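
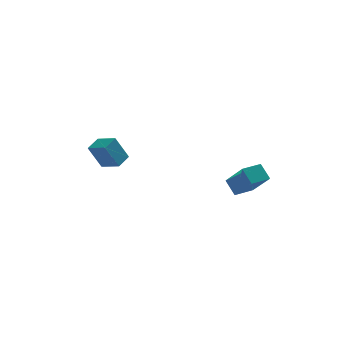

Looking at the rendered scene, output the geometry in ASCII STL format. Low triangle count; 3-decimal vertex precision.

solid 
facet normal -0.588 -0.734 -0.339
outer loop
vertex -2.426 1.126 2.587
vertex -3.217 1.917 2.245
vertex -1.755 1.213 1.237
endloop
endfacet
facet normal 0.676 -0.676 0.293
outer loop
vertex -1.203 1.903 1.555
vertex -2.426 1.126 2.587
vertex -1.755 1.213 1.237
endloop
endfacet
facet normal -0.587 -0.735 -0.339
outer loop
vertex -1.755 1.213 1.237
vertex -3.217 1.917 2.245
vertex -2.547 2.004 0.894
endloop
endfacet
facet normal 0.444 0.057 -0.894
outer loop
vertex -2.547 2.004 0.894
vertex -1.203 1.903 1.555
vertex -1.755 1.213 1.237
endloop
endfacet
facet normal -0.444 -0.057 0.894
outer loop
vertex -2.426 1.126 2.587
vertex -2.665 2.607 2.563
vertex -3.217 1.917 2.245
endloop
endfacet
facet normal 0.676 -0.677 0.292
outer loop
vertex -1.873 1.816 2.906
vertex -2.426 1.126 2.587
vertex -1.203 1.903 1.555
endloop
endfacet
facet normal -0.444 -0.057 0.894
outer loop
vertex -1.873 1.816 2.906
vertex -2.665 2.607 2.563
vertex -2.426 1.126 2.587
endloop
endfacet
facet normal -0.677 0.676 -0.292
outer loop
vertex -3.217 1.917 2.245
vertex -2.665 2.607 2.563
vertex -2.547 2.004 0.894
endloop
endfacet
facet normal 0.444 0.057 -0.894
outer loop
vertex -1.994 2.694 1.213
vertex -1.203 1.903 1.555
vertex -2.547 2.004 0.894
endloop
endfacet
facet normal -0.676 0.677 -0.292
outer loop
vertex -2.547 2.004 0.894
vertex -2.665 2.607 2.563
vertex -1.994 2.694 1.213
endloop
endfacet
facet normal 0.588 0.734 0.339
outer loop
vertex -1.994 2.694 1.213
vertex -1.873 1.816 2.906
vertex -1.203 1.903 1.555
endloop
endfacet
facet normal 0.587 0.735 0.339
outer loop
vertex -2.665 2.607 2.563
vertex -1.873 1.816 2.906
vertex -1.994 2.694 1.213
endloop
endfacet
facet normal -0.353 0.602 0.716
outer loop
vertex 3.525 -3.894 3.092
vertex 4.47 -3.373 3.12
vertex 2.924 -2.737 1.822
endloop
endfacet
facet normal -0.875 -0.483 -0.026
outer loop
vertex 3.27 -3.327 1.12
vertex 3.525 -3.894 3.092
vertex 2.924 -2.737 1.822
endloop
endfacet
facet normal -0.353 0.602 0.716
outer loop
vertex 2.924 -2.737 1.822
vertex 4.47 -3.373 3.12
vertex 3.869 -2.216 1.85
endloop
endfacet
facet normal -0.330 0.636 -0.697
outer loop
vertex 3.869 -2.216 1.85
vertex 3.27 -3.327 1.12
vertex 2.924 -2.737 1.822
endloop
endfacet
facet normal 0.330 -0.636 0.697
outer loop
vertex 3.525 -3.894 3.092
vertex 4.816 -3.963 2.418
vertex 4.47 -3.373 3.12
endloop
endfacet
facet normal -0.875 -0.483 -0.026
outer loop
vertex 3.871 -4.484 2.39
vertex 3.525 -3.894 3.092
vertex 3.27 -3.327 1.12
endloop
endfacet
facet normal 0.330 -0.636 0.697
outer loop
vertex 3.871 -4.484 2.39
vertex 4.816 -3.963 2.418
vertex 3.525 -3.894 3.092
endloop
endfacet
facet normal 0.875 0.483 0.026
outer loop
vertex 4.47 -3.373 3.12
vertex 4.816 -3.963 2.418
vertex 3.869 -2.216 1.85
endloop
endfacet
facet normal -0.330 0.636 -0.697
outer loop
vertex 4.215 -2.806 1.148
vertex 3.27 -3.327 1.12
vertex 3.869 -2.216 1.85
endloop
endfacet
facet normal 0.875 0.483 0.026
outer loop
vertex 3.869 -2.216 1.85
vertex 4.816 -3.963 2.418
vertex 4.215 -2.806 1.148
endloop
endfacet
facet normal 0.353 -0.602 -0.716
outer loop
vertex 4.215 -2.806 1.148
vertex 3.871 -4.484 2.39
vertex 3.27 -3.327 1.12
endloop
endfacet
facet normal 0.353 -0.602 -0.716
outer loop
vertex 4.816 -3.963 2.418
vertex 3.871 -4.484 2.39
vertex 4.215 -2.806 1.148
endloop
endfacet

endsolid


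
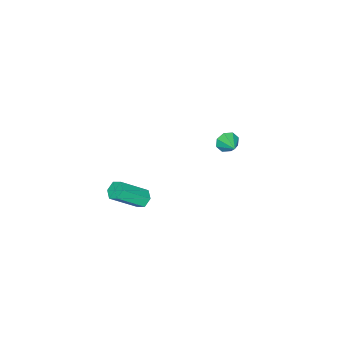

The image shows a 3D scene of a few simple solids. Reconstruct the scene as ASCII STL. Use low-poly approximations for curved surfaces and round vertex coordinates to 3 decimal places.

solid 
facet normal -0.585 0.456 -0.671
outer loop
vertex 3.716 -0.575 -1.242
vertex 3.34 -0.482 -0.851
vertex 3.736 -0.112 -0.945
endloop
endfacet
facet normal 0.810 0.291 -0.509
outer loop
vertex 3.716 -0.575 -1.242
vertex 3.736 -0.112 -0.945
vertex 4.816 -1.431 0.02
endloop
endfacet
facet normal 0.810 0.291 -0.509
outer loop
vertex 4.816 -1.431 0.02
vertex 3.736 -0.112 -0.945
vertex 4.836 -0.968 0.317
endloop
endfacet
facet normal 0.585 -0.456 0.671
outer loop
vertex 4.816 -1.431 0.02
vertex 4.836 -0.968 0.317
vertex 4.44 -1.338 0.411
endloop
endfacet
facet normal -0.584 0.455 -0.672
outer loop
vertex 3.736 -0.112 -0.945
vertex 3.34 -0.482 -0.851
vertex 3.36 -0.019 -0.555
endloop
endfacet
facet normal 0.437 0.874 0.212
outer loop
vertex 3.736 -0.112 -0.945
vertex 3.36 -0.019 -0.555
vertex 4.836 -0.968 0.317
endloop
endfacet
facet normal 0.437 0.874 0.212
outer loop
vertex 4.836 -0.968 0.317
vertex 3.36 -0.019 -0.555
vertex 4.46 -0.875 0.707
endloop
endfacet
facet normal 0.584 -0.455 0.672
outer loop
vertex 4.836 -0.968 0.317
vertex 4.46 -0.875 0.707
vertex 4.44 -1.338 0.411
endloop
endfacet
facet normal -0.586 0.454 -0.671
outer loop
vertex 3.36 -0.019 -0.555
vertex 3.34 -0.482 -0.851
vertex 2.964 -0.389 -0.46
endloop
endfacet
facet normal -0.373 0.584 0.721
outer loop
vertex 3.36 -0.019 -0.555
vertex 2.964 -0.389 -0.46
vertex 4.46 -0.875 0.707
endloop
endfacet
facet normal -0.373 0.584 0.721
outer loop
vertex 4.46 -0.875 0.707
vertex 2.964 -0.389 -0.46
vertex 4.064 -1.245 0.802
endloop
endfacet
facet normal 0.586 -0.454 0.671
outer loop
vertex 4.46 -0.875 0.707
vertex 4.064 -1.245 0.802
vertex 4.44 -1.338 0.411
endloop
endfacet
facet normal -0.585 0.456 -0.671
outer loop
vertex 2.964 -0.389 -0.46
vertex 3.34 -0.482 -0.851
vertex 2.944 -0.852 -0.757
endloop
endfacet
facet normal -0.810 -0.291 0.509
outer loop
vertex 2.964 -0.389 -0.46
vertex 2.944 -0.852 -0.757
vertex 4.064 -1.245 0.802
endloop
endfacet
facet normal -0.810 -0.291 0.509
outer loop
vertex 4.064 -1.245 0.802
vertex 2.944 -0.852 -0.757
vertex 4.044 -1.708 0.505
endloop
endfacet
facet normal 0.585 -0.456 0.671
outer loop
vertex 4.064 -1.245 0.802
vertex 4.044 -1.708 0.505
vertex 4.44 -1.338 0.411
endloop
endfacet
facet normal -0.584 0.455 -0.672
outer loop
vertex 2.944 -0.852 -0.757
vertex 3.34 -0.482 -0.851
vertex 3.32 -0.945 -1.147
endloop
endfacet
facet normal -0.437 -0.874 -0.212
outer loop
vertex 2.944 -0.852 -0.757
vertex 3.32 -0.945 -1.147
vertex 4.044 -1.708 0.505
endloop
endfacet
facet normal -0.437 -0.874 -0.212
outer loop
vertex 4.044 -1.708 0.505
vertex 3.32 -0.945 -1.147
vertex 4.42 -1.801 0.115
endloop
endfacet
facet normal 0.584 -0.455 0.672
outer loop
vertex 4.044 -1.708 0.505
vertex 4.42 -1.801 0.115
vertex 4.44 -1.338 0.411
endloop
endfacet
facet normal -0.586 0.454 -0.671
outer loop
vertex 3.32 -0.945 -1.147
vertex 3.34 -0.482 -0.851
vertex 3.716 -0.575 -1.242
endloop
endfacet
facet normal 0.373 -0.584 -0.721
outer loop
vertex 3.32 -0.945 -1.147
vertex 3.716 -0.575 -1.242
vertex 4.42 -1.801 0.115
endloop
endfacet
facet normal 0.373 -0.584 -0.721
outer loop
vertex 4.42 -1.801 0.115
vertex 3.716 -0.575 -1.242
vertex 4.816 -1.431 0.02
endloop
endfacet
facet normal 0.586 -0.454 0.671
outer loop
vertex 4.42 -1.801 0.115
vertex 4.816 -1.431 0.02
vertex 4.44 -1.338 0.411
endloop
endfacet
facet normal -0.557 -0.743 -0.372
outer loop
vertex -2.499 0.526 -1.78
vertex -2.908 0.588 -1.291
vertex -2.859 0.844 -1.876
endloop
endfacet
facet normal 0.613 0.512 -0.603
outer loop
vertex -2.499 0.526 -1.78
vertex -2.859 0.844 -1.876
vertex -2.332 1.352 -0.909
endloop
endfacet
facet normal -0.559 -0.741 -0.371
outer loop
vertex -2.859 0.844 -1.876
vertex -2.908 0.588 -1.291
vertex -3.247 1.013 -1.629
endloop
endfacet
facet normal 0.065 0.868 -0.492
outer loop
vertex -2.859 0.844 -1.876
vertex -3.247 1.013 -1.629
vertex -2.332 1.352 -0.909
endloop
endfacet
facet normal -0.559 -0.741 -0.372
outer loop
vertex -3.247 1.013 -1.629
vertex -2.908 0.588 -1.291
vertex -3.436 0.933 -1.185
endloop
endfacet
facet normal -0.358 0.934 0.016
outer loop
vertex -3.247 1.013 -1.629
vertex -3.436 0.933 -1.185
vertex -2.332 1.352 -0.909
endloop
endfacet
facet normal -0.559 -0.741 -0.372
outer loop
vertex -3.436 0.933 -1.185
vertex -2.908 0.588 -1.291
vertex -3.316 0.651 -0.803
endloop
endfacet
facet normal -0.409 0.668 0.622
outer loop
vertex -3.436 0.933 -1.185
vertex -3.316 0.651 -0.803
vertex -2.332 1.352 -0.909
endloop
endfacet
facet normal -0.559 -0.741 -0.372
outer loop
vertex -3.316 0.651 -0.803
vertex -2.908 0.588 -1.291
vertex -2.957 0.332 -0.707
endloop
endfacet
facet normal -0.058 0.228 0.972
outer loop
vertex -3.316 0.651 -0.803
vertex -2.957 0.332 -0.707
vertex -2.332 1.352 -0.909
endloop
endfacet
facet normal -0.559 -0.741 -0.372
outer loop
vertex -2.957 0.332 -0.707
vertex -2.908 0.588 -1.291
vertex -2.569 0.163 -0.954
endloop
endfacet
facet normal 0.491 -0.131 0.861
outer loop
vertex -2.957 0.332 -0.707
vertex -2.569 0.163 -0.954
vertex -2.332 1.352 -0.909
endloop
endfacet
facet normal -0.559 -0.741 -0.373
outer loop
vertex -2.569 0.163 -0.954
vertex -2.908 0.588 -1.291
vertex -2.379 0.243 -1.398
endloop
endfacet
facet normal 0.914 -0.196 0.356
outer loop
vertex -2.569 0.163 -0.954
vertex -2.379 0.243 -1.398
vertex -2.332 1.352 -0.909
endloop
endfacet
facet normal -0.559 -0.741 -0.373
outer loop
vertex -2.379 0.243 -1.398
vertex -2.908 0.588 -1.291
vertex -2.499 0.526 -1.78
endloop
endfacet
facet normal 0.965 0.070 -0.251
outer loop
vertex -2.379 0.243 -1.398
vertex -2.499 0.526 -1.78
vertex -2.332 1.352 -0.909
endloop
endfacet

endsolid


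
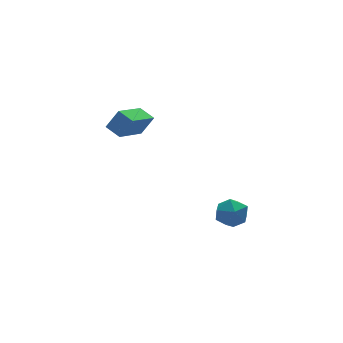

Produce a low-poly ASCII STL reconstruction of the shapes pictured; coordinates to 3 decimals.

solid 
facet normal 0.141 0.756 0.639
outer loop
vertex 0.492 0.8 -2.522
vertex 0.785 0.238 -1.922
vertex 1.342 0.608 -2.482
endloop
endfacet
facet normal 0.222 0.974 -0.036
outer loop
vertex 0.492 0.8 -2.522
vertex 1.342 0.608 -2.482
vertex 0.944 0.67 -3.257
endloop
endfacet
facet normal -0.385 0.838 -0.385
outer loop
vertex 0.492 0.8 -2.522
vertex 0.944 0.67 -3.257
vertex 0.141 0.339 -3.174
endloop
endfacet
facet normal -0.841 0.536 0.074
outer loop
vertex 0.492 0.8 -2.522
vertex 0.141 0.339 -3.174
vertex 0.043 0.072 -2.349
endloop
endfacet
facet normal -0.515 0.486 0.706
outer loop
vertex 0.492 0.8 -2.522
vertex 0.043 0.072 -2.349
vertex 0.785 0.238 -1.922
endloop
endfacet
facet normal 0.740 0.585 -0.333
outer loop
vertex 0.944 0.67 -3.257
vertex 1.342 0.608 -2.482
vertex 1.517 0.028 -3.111
endloop
endfacet
facet normal 0.609 0.231 0.759
outer loop
vertex 1.342 0.608 -2.482
vertex 0.785 0.238 -1.922
vertex 1.419 -0.239 -2.286
endloop
endfacet
facet normal -0.453 -0.207 0.867
outer loop
vertex 0.785 0.238 -1.922
vertex 0.043 0.072 -2.349
vertex 0.616 -0.57 -2.203
endloop
endfacet
facet normal -0.980 -0.125 -0.157
outer loop
vertex 0.043 0.072 -2.349
vertex 0.141 0.339 -3.174
vertex 0.218 -0.508 -2.978
endloop
endfacet
facet normal -0.243 0.364 -0.899
outer loop
vertex 0.141 0.339 -3.174
vertex 0.944 0.67 -3.257
vertex 0.775 -0.138 -3.538
endloop
endfacet
facet normal 0.841 -0.536 -0.074
outer loop
vertex 1.068 -0.7 -2.938
vertex 1.517 0.028 -3.111
vertex 1.419 -0.239 -2.286
endloop
endfacet
facet normal 0.385 -0.838 0.385
outer loop
vertex 1.068 -0.7 -2.938
vertex 1.419 -0.239 -2.286
vertex 0.616 -0.57 -2.203
endloop
endfacet
facet normal -0.222 -0.974 0.036
outer loop
vertex 1.068 -0.7 -2.938
vertex 0.616 -0.57 -2.203
vertex 0.218 -0.508 -2.978
endloop
endfacet
facet normal -0.141 -0.756 -0.639
outer loop
vertex 1.068 -0.7 -2.938
vertex 0.218 -0.508 -2.978
vertex 0.775 -0.138 -3.538
endloop
endfacet
facet normal 0.515 -0.486 -0.706
outer loop
vertex 1.068 -0.7 -2.938
vertex 0.775 -0.138 -3.538
vertex 1.517 0.028 -3.111
endloop
endfacet
facet normal 0.980 0.125 0.157
outer loop
vertex 1.419 -0.239 -2.286
vertex 1.517 0.028 -3.111
vertex 1.342 0.608 -2.482
endloop
endfacet
facet normal 0.243 -0.364 0.899
outer loop
vertex 0.616 -0.57 -2.203
vertex 1.419 -0.239 -2.286
vertex 0.785 0.238 -1.922
endloop
endfacet
facet normal -0.740 -0.585 0.333
outer loop
vertex 0.218 -0.508 -2.978
vertex 0.616 -0.57 -2.203
vertex 0.043 0.072 -2.349
endloop
endfacet
facet normal -0.609 -0.231 -0.759
outer loop
vertex 0.775 -0.138 -3.538
vertex 0.218 -0.508 -2.978
vertex 0.141 0.339 -3.174
endloop
endfacet
facet normal 0.453 0.207 -0.867
outer loop
vertex 1.517 0.028 -3.111
vertex 0.775 -0.138 -3.538
vertex 0.944 0.67 -3.257
endloop
endfacet
facet normal -0.764 -0.512 0.393
outer loop
vertex -3.304 1.536 3.522
vertex -3.638 2.268 3.826
vertex -3.866 1.665 2.597
endloop
endfacet
facet normal 0.388 -0.851 -0.354
outer loop
vertex -2.422 2.632 1.854
vertex -3.304 1.536 3.522
vertex -3.866 1.665 2.597
endloop
endfacet
facet normal -0.764 -0.512 0.393
outer loop
vertex -3.866 1.665 2.597
vertex -3.638 2.268 3.826
vertex -4.2 2.397 2.901
endloop
endfacet
facet normal -0.515 0.117 -0.849
outer loop
vertex -4.2 2.397 2.901
vertex -2.422 2.632 1.854
vertex -3.866 1.665 2.597
endloop
endfacet
facet normal 0.515 -0.117 0.849
outer loop
vertex -3.304 1.536 3.522
vertex -2.194 3.235 3.083
vertex -3.638 2.268 3.826
endloop
endfacet
facet normal 0.388 -0.851 -0.354
outer loop
vertex -1.86 2.503 2.779
vertex -3.304 1.536 3.522
vertex -2.422 2.632 1.854
endloop
endfacet
facet normal 0.515 -0.117 0.849
outer loop
vertex -1.86 2.503 2.779
vertex -2.194 3.235 3.083
vertex -3.304 1.536 3.522
endloop
endfacet
facet normal -0.388 0.851 0.354
outer loop
vertex -3.638 2.268 3.826
vertex -2.194 3.235 3.083
vertex -4.2 2.397 2.901
endloop
endfacet
facet normal -0.515 0.117 -0.849
outer loop
vertex -2.756 3.364 2.158
vertex -2.422 2.632 1.854
vertex -4.2 2.397 2.901
endloop
endfacet
facet normal -0.388 0.851 0.354
outer loop
vertex -4.2 2.397 2.901
vertex -2.194 3.235 3.083
vertex -2.756 3.364 2.158
endloop
endfacet
facet normal 0.764 0.512 -0.393
outer loop
vertex -2.756 3.364 2.158
vertex -1.86 2.503 2.779
vertex -2.422 2.632 1.854
endloop
endfacet
facet normal 0.764 0.512 -0.393
outer loop
vertex -2.194 3.235 3.083
vertex -1.86 2.503 2.779
vertex -2.756 3.364 2.158
endloop
endfacet

endsolid


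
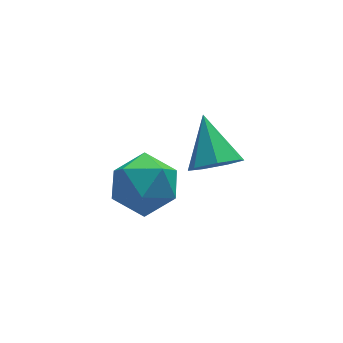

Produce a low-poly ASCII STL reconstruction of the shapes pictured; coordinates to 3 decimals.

solid 
facet normal -0.060 -0.788 -0.613
outer loop
vertex 2.71 3.226 -2.737
vertex 2.198 2.834 -2.183
vertex 1.988 3.349 -2.825
endloop
endfacet
facet normal 0.204 0.860 -0.469
outer loop
vertex 2.71 3.226 -2.737
vertex 1.988 3.349 -2.825
vertex 2.302 4.206 -1.117
endloop
endfacet
facet normal -0.060 -0.788 -0.613
outer loop
vertex 1.988 3.349 -2.825
vertex 2.198 2.834 -2.183
vertex 1.425 3.085 -2.43
endloop
endfacet
facet normal -0.564 0.775 -0.285
outer loop
vertex 1.988 3.349 -2.825
vertex 1.425 3.085 -2.43
vertex 2.302 4.206 -1.117
endloop
endfacet
facet normal -0.060 -0.788 -0.613
outer loop
vertex 1.425 3.085 -2.43
vertex 2.198 2.834 -2.183
vertex 1.443 2.632 -1.849
endloop
endfacet
facet normal -0.889 0.347 0.298
outer loop
vertex 1.425 3.085 -2.43
vertex 1.443 2.632 -1.849
vertex 2.302 4.206 -1.117
endloop
endfacet
facet normal -0.060 -0.788 -0.612
outer loop
vertex 1.443 2.632 -1.849
vertex 2.198 2.834 -2.183
vertex 2.03 2.331 -1.519
endloop
endfacet
facet normal -0.527 -0.104 0.843
outer loop
vertex 1.443 2.632 -1.849
vertex 2.03 2.331 -1.519
vertex 2.302 4.206 -1.117
endloop
endfacet
facet normal -0.060 -0.788 -0.612
outer loop
vertex 2.03 2.331 -1.519
vertex 2.198 2.834 -2.183
vertex 2.744 2.409 -1.689
endloop
endfacet
facet normal 0.249 -0.237 0.939
outer loop
vertex 2.03 2.331 -1.519
vertex 2.744 2.409 -1.689
vertex 2.302 4.206 -1.117
endloop
endfacet
facet normal -0.060 -0.788 -0.612
outer loop
vertex 2.744 2.409 -1.689
vertex 2.198 2.834 -2.183
vertex 3.046 2.807 -2.231
endloop
endfacet
facet normal 0.857 0.048 0.513
outer loop
vertex 2.744 2.409 -1.689
vertex 3.046 2.807 -2.231
vertex 2.302 4.206 -1.117
endloop
endfacet
facet normal -0.060 -0.788 -0.613
outer loop
vertex 3.046 2.807 -2.231
vertex 2.198 2.834 -2.183
vertex 2.71 3.226 -2.737
endloop
endfacet
facet normal 0.837 0.535 -0.113
outer loop
vertex 3.046 2.807 -2.231
vertex 2.71 3.226 -2.737
vertex 2.302 4.206 -1.117
endloop
endfacet
facet normal 0.008 0.994 0.111
outer loop
vertex -0.274 1.742 -0.476
vertex -1.228 1.701 -0.036
vertex -0.368 1.627 0.565
endloop
endfacet
facet normal 0.671 0.728 0.141
outer loop
vertex -0.274 1.742 -0.476
vertex -0.368 1.627 0.565
vertex 0.35 1.068 0.038
endloop
endfacet
facet normal 0.797 0.381 -0.469
outer loop
vertex -0.274 1.742 -0.476
vertex 0.35 1.068 0.038
vertex -0.066 0.798 -0.889
endloop
endfacet
facet normal 0.214 0.431 -0.877
outer loop
vertex -0.274 1.742 -0.476
vertex -0.066 0.798 -0.889
vertex -1.041 1.189 -0.935
endloop
endfacet
facet normal -0.274 0.810 -0.518
outer loop
vertex -0.274 1.742 -0.476
vertex -1.041 1.189 -0.935
vertex -1.228 1.701 -0.036
endloop
endfacet
facet normal 0.693 0.254 0.674
outer loop
vertex 0.35 1.068 0.038
vertex -0.368 1.627 0.565
vertex -0.219 0.611 0.795
endloop
endfacet
facet normal -0.378 0.683 0.625
outer loop
vertex -0.368 1.627 0.565
vertex -1.228 1.701 -0.036
vertex -1.194 1.002 0.749
endloop
endfacet
facet normal -0.834 0.386 -0.394
outer loop
vertex -1.228 1.701 -0.036
vertex -1.041 1.189 -0.935
vertex -1.61 0.732 -0.178
endloop
endfacet
facet normal -0.045 -0.227 -0.973
outer loop
vertex -1.041 1.189 -0.935
vertex -0.066 0.798 -0.889
vertex -0.892 0.173 -0.705
endloop
endfacet
facet normal 0.898 -0.308 -0.313
outer loop
vertex -0.066 0.798 -0.889
vertex 0.35 1.068 0.038
vertex -0.032 0.099 -0.104
endloop
endfacet
facet normal -0.214 -0.431 0.877
outer loop
vertex -0.986 0.058 0.336
vertex -0.219 0.611 0.795
vertex -1.194 1.002 0.749
endloop
endfacet
facet normal -0.797 -0.381 0.469
outer loop
vertex -0.986 0.058 0.336
vertex -1.194 1.002 0.749
vertex -1.61 0.732 -0.178
endloop
endfacet
facet normal -0.671 -0.728 -0.141
outer loop
vertex -0.986 0.058 0.336
vertex -1.61 0.732 -0.178
vertex -0.892 0.173 -0.705
endloop
endfacet
facet normal -0.008 -0.994 -0.111
outer loop
vertex -0.986 0.058 0.336
vertex -0.892 0.173 -0.705
vertex -0.032 0.099 -0.104
endloop
endfacet
facet normal 0.274 -0.810 0.518
outer loop
vertex -0.986 0.058 0.336
vertex -0.032 0.099 -0.104
vertex -0.219 0.611 0.795
endloop
endfacet
facet normal 0.045 0.227 0.973
outer loop
vertex -1.194 1.002 0.749
vertex -0.219 0.611 0.795
vertex -0.368 1.627 0.565
endloop
endfacet
facet normal -0.898 0.308 0.313
outer loop
vertex -1.61 0.732 -0.178
vertex -1.194 1.002 0.749
vertex -1.228 1.701 -0.036
endloop
endfacet
facet normal -0.693 -0.254 -0.674
outer loop
vertex -0.892 0.173 -0.705
vertex -1.61 0.732 -0.178
vertex -1.041 1.189 -0.935
endloop
endfacet
facet normal 0.378 -0.683 -0.625
outer loop
vertex -0.032 0.099 -0.104
vertex -0.892 0.173 -0.705
vertex -0.066 0.798 -0.889
endloop
endfacet
facet normal 0.834 -0.386 0.394
outer loop
vertex -0.219 0.611 0.795
vertex -0.032 0.099 -0.104
vertex 0.35 1.068 0.038
endloop
endfacet

endsolid


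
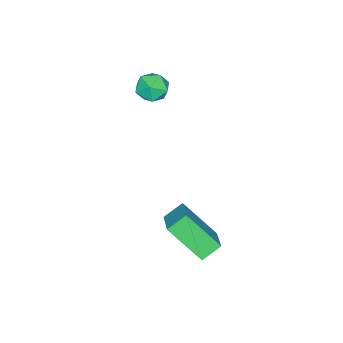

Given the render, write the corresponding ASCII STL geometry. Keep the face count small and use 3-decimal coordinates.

solid 
facet normal 0.210 -0.017 0.978
outer loop
vertex -3.287 -2.667 1.852
vertex -2.927 -3.327 1.763
vertex -2.547 -2.677 1.693
endloop
endfacet
facet normal 0.168 0.652 0.739
outer loop
vertex -3.287 -2.667 1.852
vertex -2.547 -2.677 1.693
vertex -3.0 -2.175 1.353
endloop
endfacet
facet normal -0.483 0.746 0.458
outer loop
vertex -3.287 -2.667 1.852
vertex -3.0 -2.175 1.353
vertex -3.661 -2.516 1.212
endloop
endfacet
facet normal -0.842 0.133 0.523
outer loop
vertex -3.287 -2.667 1.852
vertex -3.661 -2.516 1.212
vertex -3.616 -3.228 1.465
endloop
endfacet
facet normal -0.414 -0.340 0.844
outer loop
vertex -3.287 -2.667 1.852
vertex -3.616 -3.228 1.465
vertex -2.927 -3.327 1.763
endloop
endfacet
facet normal 0.647 0.731 0.216
outer loop
vertex -3.0 -2.175 1.353
vertex -2.547 -2.677 1.693
vertex -2.464 -2.532 0.955
endloop
endfacet
facet normal 0.716 -0.354 0.602
outer loop
vertex -2.547 -2.677 1.693
vertex -2.927 -3.327 1.763
vertex -2.419 -3.244 1.208
endloop
endfacet
facet normal -0.293 -0.874 0.388
outer loop
vertex -2.927 -3.327 1.763
vertex -3.616 -3.228 1.465
vertex -3.08 -3.585 1.067
endloop
endfacet
facet normal -0.985 -0.109 -0.132
outer loop
vertex -3.616 -3.228 1.465
vertex -3.661 -2.516 1.212
vertex -3.533 -3.083 0.727
endloop
endfacet
facet normal -0.405 0.883 -0.238
outer loop
vertex -3.661 -2.516 1.212
vertex -3.0 -2.175 1.353
vertex -3.153 -2.433 0.657
endloop
endfacet
facet normal 0.842 -0.133 -0.523
outer loop
vertex -2.793 -3.093 0.568
vertex -2.464 -2.532 0.955
vertex -2.419 -3.244 1.208
endloop
endfacet
facet normal 0.483 -0.746 -0.458
outer loop
vertex -2.793 -3.093 0.568
vertex -2.419 -3.244 1.208
vertex -3.08 -3.585 1.067
endloop
endfacet
facet normal -0.168 -0.652 -0.739
outer loop
vertex -2.793 -3.093 0.568
vertex -3.08 -3.585 1.067
vertex -3.533 -3.083 0.727
endloop
endfacet
facet normal -0.210 0.017 -0.978
outer loop
vertex -2.793 -3.093 0.568
vertex -3.533 -3.083 0.727
vertex -3.153 -2.433 0.657
endloop
endfacet
facet normal 0.414 0.340 -0.844
outer loop
vertex -2.793 -3.093 0.568
vertex -3.153 -2.433 0.657
vertex -2.464 -2.532 0.955
endloop
endfacet
facet normal 0.985 0.109 0.132
outer loop
vertex -2.419 -3.244 1.208
vertex -2.464 -2.532 0.955
vertex -2.547 -2.677 1.693
endloop
endfacet
facet normal 0.405 -0.883 0.238
outer loop
vertex -3.08 -3.585 1.067
vertex -2.419 -3.244 1.208
vertex -2.927 -3.327 1.763
endloop
endfacet
facet normal -0.647 -0.731 -0.216
outer loop
vertex -3.533 -3.083 0.727
vertex -3.08 -3.585 1.067
vertex -3.616 -3.228 1.465
endloop
endfacet
facet normal -0.716 0.354 -0.602
outer loop
vertex -3.153 -2.433 0.657
vertex -3.533 -3.083 0.727
vertex -3.661 -2.516 1.212
endloop
endfacet
facet normal 0.293 0.874 -0.388
outer loop
vertex -2.464 -2.532 0.955
vertex -3.153 -2.433 0.657
vertex -3.0 -2.175 1.353
endloop
endfacet
facet normal -0.723 -0.541 -0.429
outer loop
vertex 0.405 0.522 -1.315
vertex 0.2 1.856 -2.652
vertex 1.033 0.096 -1.836
endloop
endfacet
facet normal 0.108 -0.702 0.704
outer loop
vertex 2.06 0.864 -1.228
vertex 0.405 0.522 -1.315
vertex 1.033 0.096 -1.836
endloop
endfacet
facet normal -0.724 -0.541 -0.428
outer loop
vertex 1.033 0.096 -1.836
vertex 0.2 1.856 -2.652
vertex 0.827 1.43 -3.174
endloop
endfacet
facet normal 0.682 -0.463 -0.567
outer loop
vertex 0.827 1.43 -3.174
vertex 2.06 0.864 -1.228
vertex 1.033 0.096 -1.836
endloop
endfacet
facet normal -0.682 0.463 0.567
outer loop
vertex 0.405 0.522 -1.315
vertex 1.227 2.624 -2.044
vertex 0.2 1.856 -2.652
endloop
endfacet
facet normal 0.108 -0.703 0.703
outer loop
vertex 1.433 1.29 -0.706
vertex 0.405 0.522 -1.315
vertex 2.06 0.864 -1.228
endloop
endfacet
facet normal -0.682 0.463 0.567
outer loop
vertex 1.433 1.29 -0.706
vertex 1.227 2.624 -2.044
vertex 0.405 0.522 -1.315
endloop
endfacet
facet normal -0.109 0.702 -0.704
outer loop
vertex 0.2 1.856 -2.652
vertex 1.227 2.624 -2.044
vertex 0.827 1.43 -3.174
endloop
endfacet
facet normal 0.682 -0.463 -0.567
outer loop
vertex 1.855 2.198 -2.565
vertex 2.06 0.864 -1.228
vertex 0.827 1.43 -3.174
endloop
endfacet
facet normal -0.108 0.702 -0.704
outer loop
vertex 0.827 1.43 -3.174
vertex 1.227 2.624 -2.044
vertex 1.855 2.198 -2.565
endloop
endfacet
facet normal 0.724 0.541 0.428
outer loop
vertex 1.855 2.198 -2.565
vertex 1.433 1.29 -0.706
vertex 2.06 0.864 -1.228
endloop
endfacet
facet normal 0.723 0.542 0.429
outer loop
vertex 1.227 2.624 -2.044
vertex 1.433 1.29 -0.706
vertex 1.855 2.198 -2.565
endloop
endfacet

endsolid


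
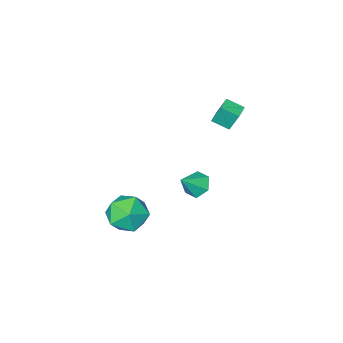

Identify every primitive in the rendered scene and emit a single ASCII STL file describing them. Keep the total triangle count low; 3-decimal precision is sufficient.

solid 
facet normal -0.568 0.722 -0.395
outer loop
vertex -4.059 -1.409 1.028
vertex -3.391 -0.902 0.993
vertex -3.798 -1.836 -0.128
endloop
endfacet
facet normal -0.796 -0.604 0.043
outer loop
vertex -3.229 -2.558 0.267
vertex -4.059 -1.409 1.028
vertex -3.798 -1.836 -0.128
endloop
endfacet
facet normal -0.568 0.722 -0.395
outer loop
vertex -3.798 -1.836 -0.128
vertex -3.391 -0.902 0.993
vertex -3.129 -1.329 -0.163
endloop
endfacet
facet normal 0.208 -0.338 -0.918
outer loop
vertex -3.129 -1.329 -0.163
vertex -3.229 -2.558 0.267
vertex -3.798 -1.836 -0.128
endloop
endfacet
facet normal -0.208 0.338 0.918
outer loop
vertex -4.059 -1.409 1.028
vertex -2.822 -1.624 1.388
vertex -3.391 -0.902 0.993
endloop
endfacet
facet normal -0.796 -0.603 0.042
outer loop
vertex -3.491 -2.131 1.423
vertex -4.059 -1.409 1.028
vertex -3.229 -2.558 0.267
endloop
endfacet
facet normal -0.208 0.338 0.918
outer loop
vertex -3.491 -2.131 1.423
vertex -2.822 -1.624 1.388
vertex -4.059 -1.409 1.028
endloop
endfacet
facet normal 0.796 0.604 -0.043
outer loop
vertex -3.391 -0.902 0.993
vertex -2.822 -1.624 1.388
vertex -3.129 -1.329 -0.163
endloop
endfacet
facet normal 0.208 -0.338 -0.918
outer loop
vertex -2.561 -2.051 0.232
vertex -3.229 -2.558 0.267
vertex -3.129 -1.329 -0.163
endloop
endfacet
facet normal 0.796 0.603 -0.043
outer loop
vertex -3.129 -1.329 -0.163
vertex -2.822 -1.624 1.388
vertex -2.561 -2.051 0.232
endloop
endfacet
facet normal 0.568 -0.722 0.395
outer loop
vertex -2.561 -2.051 0.232
vertex -3.491 -2.131 1.423
vertex -3.229 -2.558 0.267
endloop
endfacet
facet normal 0.568 -0.722 0.395
outer loop
vertex -2.822 -1.624 1.388
vertex -3.491 -2.131 1.423
vertex -2.561 -2.051 0.232
endloop
endfacet
facet normal 0.224 0.181 0.958
outer loop
vertex 3.218 -0.26 -2.818
vertex 2.378 -1.043 -2.474
vertex 3.501 -1.415 -2.666
endloop
endfacet
facet normal 0.797 0.267 0.542
outer loop
vertex 3.218 -0.26 -2.818
vertex 3.501 -1.415 -2.666
vertex 3.937 -0.81 -3.604
endloop
endfacet
facet normal 0.643 0.764 0.054
outer loop
vertex 3.218 -0.26 -2.818
vertex 3.937 -0.81 -3.604
vertex 3.083 -0.064 -3.992
endloop
endfacet
facet normal -0.026 0.986 0.167
outer loop
vertex 3.218 -0.26 -2.818
vertex 3.083 -0.064 -3.992
vertex 2.119 -0.208 -3.293
endloop
endfacet
facet normal -0.285 0.625 0.727
outer loop
vertex 3.218 -0.26 -2.818
vertex 2.119 -0.208 -3.293
vertex 2.378 -1.043 -2.474
endloop
endfacet
facet normal 0.916 -0.349 0.201
outer loop
vertex 3.937 -0.81 -3.604
vertex 3.501 -1.415 -2.666
vertex 3.541 -1.932 -3.747
endloop
endfacet
facet normal -0.012 -0.487 0.873
outer loop
vertex 3.501 -1.415 -2.666
vertex 2.378 -1.043 -2.474
vertex 2.577 -2.076 -3.048
endloop
endfacet
facet normal -0.835 0.231 0.500
outer loop
vertex 2.378 -1.043 -2.474
vertex 2.119 -0.208 -3.293
vertex 1.723 -1.33 -3.436
endloop
endfacet
facet normal -0.415 0.815 -0.405
outer loop
vertex 2.119 -0.208 -3.293
vertex 3.083 -0.064 -3.992
vertex 2.159 -0.725 -4.374
endloop
endfacet
facet normal 0.666 0.456 -0.590
outer loop
vertex 3.083 -0.064 -3.992
vertex 3.937 -0.81 -3.604
vertex 3.282 -1.097 -4.566
endloop
endfacet
facet normal 0.026 -0.986 -0.167
outer loop
vertex 2.442 -1.88 -4.222
vertex 3.541 -1.932 -3.747
vertex 2.577 -2.076 -3.048
endloop
endfacet
facet normal -0.643 -0.764 -0.054
outer loop
vertex 2.442 -1.88 -4.222
vertex 2.577 -2.076 -3.048
vertex 1.723 -1.33 -3.436
endloop
endfacet
facet normal -0.797 -0.267 -0.542
outer loop
vertex 2.442 -1.88 -4.222
vertex 1.723 -1.33 -3.436
vertex 2.159 -0.725 -4.374
endloop
endfacet
facet normal -0.224 -0.181 -0.958
outer loop
vertex 2.442 -1.88 -4.222
vertex 2.159 -0.725 -4.374
vertex 3.282 -1.097 -4.566
endloop
endfacet
facet normal 0.285 -0.625 -0.727
outer loop
vertex 2.442 -1.88 -4.222
vertex 3.282 -1.097 -4.566
vertex 3.541 -1.932 -3.747
endloop
endfacet
facet normal 0.415 -0.815 0.405
outer loop
vertex 2.577 -2.076 -3.048
vertex 3.541 -1.932 -3.747
vertex 3.501 -1.415 -2.666
endloop
endfacet
facet normal -0.666 -0.456 0.590
outer loop
vertex 1.723 -1.33 -3.436
vertex 2.577 -2.076 -3.048
vertex 2.378 -1.043 -2.474
endloop
endfacet
facet normal -0.916 0.349 -0.201
outer loop
vertex 2.159 -0.725 -4.374
vertex 1.723 -1.33 -3.436
vertex 2.119 -0.208 -3.293
endloop
endfacet
facet normal 0.012 0.487 -0.873
outer loop
vertex 3.282 -1.097 -4.566
vertex 2.159 -0.725 -4.374
vertex 3.083 -0.064 -3.992
endloop
endfacet
facet normal 0.835 -0.231 -0.500
outer loop
vertex 3.541 -1.932 -3.747
vertex 3.282 -1.097 -4.566
vertex 3.937 -0.81 -3.604
endloop
endfacet
facet normal -0.743 -0.055 -0.667
outer loop
vertex -0.509 -1.19 -3.654
vertex -1.019 -0.936 -3.106
vertex -0.643 -0.416 -3.568
endloop
endfacet
facet normal 0.914 0.198 -0.354
outer loop
vertex -0.509 -1.19 -3.654
vertex -0.643 -0.416 -3.568
vertex -0.021 -0.864 -2.214
endloop
endfacet
facet normal -0.744 -0.054 -0.666
outer loop
vertex -0.643 -0.416 -3.568
vertex -1.019 -0.936 -3.106
vertex -1.153 -0.163 -3.019
endloop
endfacet
facet normal 0.494 0.867 0.060
outer loop
vertex -0.643 -0.416 -3.568
vertex -1.153 -0.163 -3.019
vertex -0.021 -0.864 -2.214
endloop
endfacet
facet normal -0.744 -0.054 -0.666
outer loop
vertex -1.153 -0.163 -3.019
vertex -1.019 -0.936 -3.106
vertex -1.528 -0.683 -2.558
endloop
endfacet
facet normal -0.080 0.693 0.716
outer loop
vertex -1.153 -0.163 -3.019
vertex -1.528 -0.683 -2.558
vertex -0.021 -0.864 -2.214
endloop
endfacet
facet normal -0.744 -0.054 -0.666
outer loop
vertex -1.528 -0.683 -2.558
vertex -1.019 -0.936 -3.106
vertex -1.394 -1.456 -2.645
endloop
endfacet
facet normal -0.237 -0.149 0.960
outer loop
vertex -1.528 -0.683 -2.558
vertex -1.394 -1.456 -2.645
vertex -0.021 -0.864 -2.214
endloop
endfacet
facet normal -0.743 -0.055 -0.667
outer loop
vertex -1.394 -1.456 -2.645
vertex -1.019 -0.936 -3.106
vertex -0.884 -1.71 -3.193
endloop
endfacet
facet normal 0.181 -0.817 0.547
outer loop
vertex -1.394 -1.456 -2.645
vertex -0.884 -1.71 -3.193
vertex -0.021 -0.864 -2.214
endloop
endfacet
facet normal -0.743 -0.055 -0.667
outer loop
vertex -0.884 -1.71 -3.193
vertex -1.019 -0.936 -3.106
vertex -0.509 -1.19 -3.654
endloop
endfacet
facet normal 0.757 -0.644 -0.111
outer loop
vertex -0.884 -1.71 -3.193
vertex -0.509 -1.19 -3.654
vertex -0.021 -0.864 -2.214
endloop
endfacet

endsolid


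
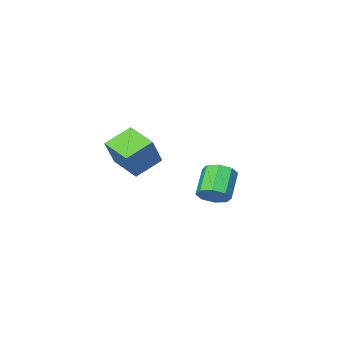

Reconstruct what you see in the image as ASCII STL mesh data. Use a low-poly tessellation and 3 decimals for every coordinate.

solid 
facet normal -0.859 0.098 0.502
outer loop
vertex 2.895 -1.721 5.245
vertex 2.752 -0.002 4.664
vertex 1.853 -2.367 3.589
endloop
endfacet
facet normal 0.078 -0.944 0.319
outer loop
vertex 3.348 -2.538 2.716
vertex 2.895 -1.721 5.245
vertex 1.853 -2.367 3.589
endloop
endfacet
facet normal -0.859 0.098 0.502
outer loop
vertex 1.853 -2.367 3.589
vertex 2.752 -0.002 4.664
vertex 1.71 -0.648 3.008
endloop
endfacet
facet normal -0.505 -0.314 -0.804
outer loop
vertex 1.71 -0.648 3.008
vertex 3.348 -2.538 2.716
vertex 1.853 -2.367 3.589
endloop
endfacet
facet normal 0.505 0.314 0.804
outer loop
vertex 2.895 -1.721 5.245
vertex 4.247 -0.173 3.791
vertex 2.752 -0.002 4.664
endloop
endfacet
facet normal 0.078 -0.944 0.319
outer loop
vertex 4.39 -1.892 4.372
vertex 2.895 -1.721 5.245
vertex 3.348 -2.538 2.716
endloop
endfacet
facet normal 0.505 0.314 0.804
outer loop
vertex 4.39 -1.892 4.372
vertex 4.247 -0.173 3.791
vertex 2.895 -1.721 5.245
endloop
endfacet
facet normal -0.078 0.944 -0.319
outer loop
vertex 2.752 -0.002 4.664
vertex 4.247 -0.173 3.791
vertex 1.71 -0.648 3.008
endloop
endfacet
facet normal -0.505 -0.314 -0.804
outer loop
vertex 3.205 -0.819 2.135
vertex 3.348 -2.538 2.716
vertex 1.71 -0.648 3.008
endloop
endfacet
facet normal -0.078 0.944 -0.319
outer loop
vertex 1.71 -0.648 3.008
vertex 4.247 -0.173 3.791
vertex 3.205 -0.819 2.135
endloop
endfacet
facet normal 0.859 -0.098 -0.502
outer loop
vertex 3.205 -0.819 2.135
vertex 4.39 -1.892 4.372
vertex 3.348 -2.538 2.716
endloop
endfacet
facet normal 0.859 -0.098 -0.502
outer loop
vertex 4.247 -0.173 3.791
vertex 4.39 -1.892 4.372
vertex 3.205 -0.819 2.135
endloop
endfacet
facet normal 0.570 0.453 -0.685
outer loop
vertex -1.636 -1.9 -0.241
vertex -2.419 -1.753 -0.795
vertex -1.972 -1.254 -0.093
endloop
endfacet
facet normal 0.686 0.196 0.701
outer loop
vertex -1.636 -1.9 -0.241
vertex -1.972 -1.254 -0.093
vertex -2.759 -2.793 1.109
endloop
endfacet
facet normal 0.686 0.197 0.701
outer loop
vertex -2.759 -2.793 1.109
vertex -1.972 -1.254 -0.093
vertex -3.095 -2.148 1.257
endloop
endfacet
facet normal -0.570 -0.454 0.685
outer loop
vertex -2.759 -2.793 1.109
vertex -3.095 -2.148 1.257
vertex -3.541 -2.647 0.555
endloop
endfacet
facet normal 0.571 0.453 -0.685
outer loop
vertex -1.972 -1.254 -0.093
vertex -2.419 -1.753 -0.795
vertex -2.569 -0.901 -0.357
endloop
endfacet
facet normal 0.164 0.754 0.636
outer loop
vertex -1.972 -1.254 -0.093
vertex -2.569 -0.901 -0.357
vertex -3.095 -2.148 1.257
endloop
endfacet
facet normal 0.164 0.754 0.636
outer loop
vertex -3.095 -2.148 1.257
vertex -2.569 -0.901 -0.357
vertex -3.692 -1.795 0.993
endloop
endfacet
facet normal -0.571 -0.453 0.685
outer loop
vertex -3.095 -2.148 1.257
vertex -3.692 -1.795 0.993
vertex -3.541 -2.647 0.555
endloop
endfacet
facet normal 0.570 0.453 -0.686
outer loop
vertex -2.569 -0.901 -0.357
vertex -2.419 -1.753 -0.795
vertex -3.079 -1.047 -0.877
endloop
endfacet
facet normal -0.452 0.869 0.199
outer loop
vertex -2.569 -0.901 -0.357
vertex -3.079 -1.047 -0.877
vertex -3.692 -1.795 0.993
endloop
endfacet
facet normal -0.452 0.869 0.199
outer loop
vertex -3.692 -1.795 0.993
vertex -3.079 -1.047 -0.877
vertex -4.202 -1.941 0.473
endloop
endfacet
facet normal -0.569 -0.453 0.686
outer loop
vertex -3.692 -1.795 0.993
vertex -4.202 -1.941 0.473
vertex -3.541 -2.647 0.555
endloop
endfacet
facet normal 0.570 0.453 -0.685
outer loop
vertex -3.079 -1.047 -0.877
vertex -2.419 -1.753 -0.795
vertex -3.201 -1.607 -1.349
endloop
endfacet
facet normal -0.805 0.475 -0.355
outer loop
vertex -3.079 -1.047 -0.877
vertex -3.201 -1.607 -1.349
vertex -4.202 -1.941 0.473
endloop
endfacet
facet normal -0.805 0.475 -0.355
outer loop
vertex -4.202 -1.941 0.473
vertex -3.201 -1.607 -1.349
vertex -4.324 -2.5 0.001
endloop
endfacet
facet normal -0.570 -0.454 0.685
outer loop
vertex -4.202 -1.941 0.473
vertex -4.324 -2.5 0.001
vertex -3.541 -2.647 0.555
endloop
endfacet
facet normal 0.570 0.454 -0.685
outer loop
vertex -3.201 -1.607 -1.349
vertex -2.419 -1.753 -0.795
vertex -2.865 -2.252 -1.497
endloop
endfacet
facet normal -0.686 -0.197 -0.701
outer loop
vertex -3.201 -1.607 -1.349
vertex -2.865 -2.252 -1.497
vertex -4.324 -2.5 0.001
endloop
endfacet
facet normal -0.686 -0.196 -0.701
outer loop
vertex -4.324 -2.5 0.001
vertex -2.865 -2.252 -1.497
vertex -3.988 -3.146 -0.147
endloop
endfacet
facet normal -0.570 -0.453 0.685
outer loop
vertex -4.324 -2.5 0.001
vertex -3.988 -3.146 -0.147
vertex -3.541 -2.647 0.555
endloop
endfacet
facet normal 0.571 0.453 -0.685
outer loop
vertex -2.865 -2.252 -1.497
vertex -2.419 -1.753 -0.795
vertex -2.268 -2.605 -1.233
endloop
endfacet
facet normal -0.164 -0.754 -0.636
outer loop
vertex -2.865 -2.252 -1.497
vertex -2.268 -2.605 -1.233
vertex -3.988 -3.146 -0.147
endloop
endfacet
facet normal -0.164 -0.754 -0.636
outer loop
vertex -3.988 -3.146 -0.147
vertex -2.268 -2.605 -1.233
vertex -3.391 -3.499 0.117
endloop
endfacet
facet normal -0.571 -0.453 0.685
outer loop
vertex -3.988 -3.146 -0.147
vertex -3.391 -3.499 0.117
vertex -3.541 -2.647 0.555
endloop
endfacet
facet normal 0.569 0.453 -0.686
outer loop
vertex -2.268 -2.605 -1.233
vertex -2.419 -1.753 -0.795
vertex -1.758 -2.459 -0.713
endloop
endfacet
facet normal 0.452 -0.869 -0.199
outer loop
vertex -2.268 -2.605 -1.233
vertex -1.758 -2.459 -0.713
vertex -3.391 -3.499 0.117
endloop
endfacet
facet normal 0.452 -0.869 -0.199
outer loop
vertex -3.391 -3.499 0.117
vertex -1.758 -2.459 -0.713
vertex -2.881 -3.353 0.637
endloop
endfacet
facet normal -0.570 -0.453 0.686
outer loop
vertex -3.391 -3.499 0.117
vertex -2.881 -3.353 0.637
vertex -3.541 -2.647 0.555
endloop
endfacet
facet normal 0.570 0.454 -0.685
outer loop
vertex -1.758 -2.459 -0.713
vertex -2.419 -1.753 -0.795
vertex -1.636 -1.9 -0.241
endloop
endfacet
facet normal 0.805 -0.475 0.355
outer loop
vertex -1.758 -2.459 -0.713
vertex -1.636 -1.9 -0.241
vertex -2.881 -3.353 0.637
endloop
endfacet
facet normal 0.805 -0.475 0.355
outer loop
vertex -2.881 -3.353 0.637
vertex -1.636 -1.9 -0.241
vertex -2.759 -2.793 1.109
endloop
endfacet
facet normal -0.570 -0.453 0.685
outer loop
vertex -2.881 -3.353 0.637
vertex -2.759 -2.793 1.109
vertex -3.541 -2.647 0.555
endloop
endfacet

endsolid


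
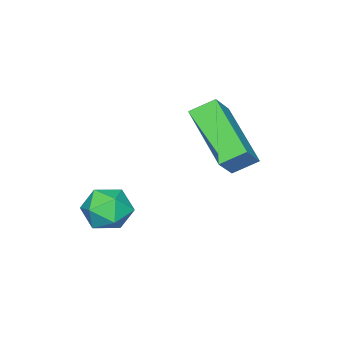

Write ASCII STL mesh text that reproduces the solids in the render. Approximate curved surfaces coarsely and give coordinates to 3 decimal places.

solid 
facet normal -0.443 0.621 0.647
outer loop
vertex 1.291 1.982 -0.513
vertex 1.073 1.366 -0.071
vertex 1.764 1.721 0.062
endloop
endfacet
facet normal 0.114 0.937 0.332
outer loop
vertex 1.291 1.982 -0.513
vertex 1.764 1.721 0.062
vertex 2.068 1.931 -0.635
endloop
endfacet
facet normal 0.002 0.928 -0.372
outer loop
vertex 1.291 1.982 -0.513
vertex 2.068 1.931 -0.635
vertex 1.564 1.706 -1.199
endloop
endfacet
facet normal -0.624 0.606 -0.492
outer loop
vertex 1.291 1.982 -0.513
vertex 1.564 1.706 -1.199
vertex 0.949 1.356 -0.85
endloop
endfacet
facet normal -0.899 0.417 0.138
outer loop
vertex 1.291 1.982 -0.513
vertex 0.949 1.356 -0.85
vertex 1.073 1.366 -0.071
endloop
endfacet
facet normal 0.695 0.546 0.468
outer loop
vertex 2.068 1.931 -0.635
vertex 1.764 1.721 0.062
vertex 2.331 1.284 -0.27
endloop
endfacet
facet normal -0.206 0.034 0.978
outer loop
vertex 1.764 1.721 0.062
vertex 1.073 1.366 -0.071
vertex 1.716 0.934 0.079
endloop
endfacet
facet normal -0.943 -0.296 0.154
outer loop
vertex 1.073 1.366 -0.071
vertex 0.949 1.356 -0.85
vertex 1.212 0.709 -0.485
endloop
endfacet
facet normal -0.499 0.012 -0.867
outer loop
vertex 0.949 1.356 -0.85
vertex 1.564 1.706 -1.199
vertex 1.516 0.919 -1.182
endloop
endfacet
facet normal 0.515 0.532 -0.672
outer loop
vertex 1.564 1.706 -1.199
vertex 2.068 1.931 -0.635
vertex 2.207 1.274 -1.049
endloop
endfacet
facet normal 0.624 -0.606 0.492
outer loop
vertex 1.989 0.658 -0.607
vertex 2.331 1.284 -0.27
vertex 1.716 0.934 0.079
endloop
endfacet
facet normal -0.002 -0.928 0.372
outer loop
vertex 1.989 0.658 -0.607
vertex 1.716 0.934 0.079
vertex 1.212 0.709 -0.485
endloop
endfacet
facet normal -0.114 -0.937 -0.332
outer loop
vertex 1.989 0.658 -0.607
vertex 1.212 0.709 -0.485
vertex 1.516 0.919 -1.182
endloop
endfacet
facet normal 0.443 -0.621 -0.647
outer loop
vertex 1.989 0.658 -0.607
vertex 1.516 0.919 -1.182
vertex 2.207 1.274 -1.049
endloop
endfacet
facet normal 0.899 -0.417 -0.138
outer loop
vertex 1.989 0.658 -0.607
vertex 2.207 1.274 -1.049
vertex 2.331 1.284 -0.27
endloop
endfacet
facet normal 0.499 -0.012 0.867
outer loop
vertex 1.716 0.934 0.079
vertex 2.331 1.284 -0.27
vertex 1.764 1.721 0.062
endloop
endfacet
facet normal -0.515 -0.532 0.672
outer loop
vertex 1.212 0.709 -0.485
vertex 1.716 0.934 0.079
vertex 1.073 1.366 -0.071
endloop
endfacet
facet normal -0.695 -0.546 -0.468
outer loop
vertex 1.516 0.919 -1.182
vertex 1.212 0.709 -0.485
vertex 0.949 1.356 -0.85
endloop
endfacet
facet normal 0.206 -0.034 -0.978
outer loop
vertex 2.207 1.274 -1.049
vertex 1.516 0.919 -1.182
vertex 1.564 1.706 -1.199
endloop
endfacet
facet normal 0.943 0.296 -0.154
outer loop
vertex 2.331 1.284 -0.27
vertex 2.207 1.274 -1.049
vertex 2.068 1.931 -0.635
endloop
endfacet
facet normal -0.701 -0.105 -0.705
outer loop
vertex -1.479 3.016 2.508
vertex -0.666 4.643 1.458
vertex -0.97 2.486 2.081
endloop
endfacet
facet normal -0.387 -0.775 0.500
outer loop
vertex -0.234 2.597 2.822
vertex -1.479 3.016 2.508
vertex -0.97 2.486 2.081
endloop
endfacet
facet normal -0.701 -0.105 -0.705
outer loop
vertex -0.97 2.486 2.081
vertex -0.666 4.643 1.458
vertex -0.157 4.113 1.031
endloop
endfacet
facet normal 0.599 -0.623 -0.502
outer loop
vertex -0.157 4.113 1.031
vertex -0.234 2.597 2.822
vertex -0.97 2.486 2.081
endloop
endfacet
facet normal -0.599 0.623 0.502
outer loop
vertex -1.479 3.016 2.508
vertex 0.07 4.754 2.199
vertex -0.666 4.643 1.458
endloop
endfacet
facet normal -0.387 -0.775 0.500
outer loop
vertex -0.743 3.127 3.249
vertex -1.479 3.016 2.508
vertex -0.234 2.597 2.822
endloop
endfacet
facet normal -0.599 0.623 0.502
outer loop
vertex -0.743 3.127 3.249
vertex 0.07 4.754 2.199
vertex -1.479 3.016 2.508
endloop
endfacet
facet normal 0.387 0.775 -0.500
outer loop
vertex -0.666 4.643 1.458
vertex 0.07 4.754 2.199
vertex -0.157 4.113 1.031
endloop
endfacet
facet normal 0.599 -0.623 -0.502
outer loop
vertex 0.579 4.224 1.772
vertex -0.234 2.597 2.822
vertex -0.157 4.113 1.031
endloop
endfacet
facet normal 0.387 0.775 -0.500
outer loop
vertex -0.157 4.113 1.031
vertex 0.07 4.754 2.199
vertex 0.579 4.224 1.772
endloop
endfacet
facet normal 0.701 0.105 0.705
outer loop
vertex 0.579 4.224 1.772
vertex -0.743 3.127 3.249
vertex -0.234 2.597 2.822
endloop
endfacet
facet normal 0.701 0.105 0.705
outer loop
vertex 0.07 4.754 2.199
vertex -0.743 3.127 3.249
vertex 0.579 4.224 1.772
endloop
endfacet

endsolid


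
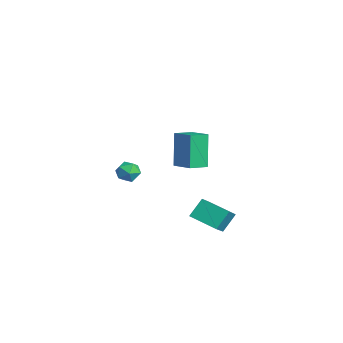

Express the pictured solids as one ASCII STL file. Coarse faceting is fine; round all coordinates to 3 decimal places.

solid 
facet normal -0.949 -0.281 0.144
outer loop
vertex -3.846 -3.681 -4.057
vertex -3.619 -4.362 -3.892
vertex -3.688 -3.857 -3.36
endloop
endfacet
facet normal -0.862 0.410 0.299
outer loop
vertex -3.846 -3.681 -4.057
vertex -3.688 -3.857 -3.36
vertex -3.474 -3.208 -3.634
endloop
endfacet
facet normal -0.613 0.737 -0.285
outer loop
vertex -3.846 -3.681 -4.057
vertex -3.474 -3.208 -3.634
vertex -3.273 -3.311 -4.334
endloop
endfacet
facet normal -0.547 0.248 -0.799
outer loop
vertex -3.846 -3.681 -4.057
vertex -3.273 -3.311 -4.334
vertex -3.363 -4.024 -4.494
endloop
endfacet
facet normal -0.754 -0.381 -0.535
outer loop
vertex -3.846 -3.681 -4.057
vertex -3.363 -4.024 -4.494
vertex -3.619 -4.362 -3.892
endloop
endfacet
facet normal -0.365 0.462 0.808
outer loop
vertex -3.474 -3.208 -3.634
vertex -3.688 -3.857 -3.36
vertex -3.017 -3.596 -3.206
endloop
endfacet
facet normal -0.506 -0.657 0.559
outer loop
vertex -3.688 -3.857 -3.36
vertex -3.619 -4.362 -3.892
vertex -3.107 -4.309 -3.366
endloop
endfacet
facet normal -0.189 -0.820 -0.541
outer loop
vertex -3.619 -4.362 -3.892
vertex -3.363 -4.024 -4.494
vertex -2.906 -4.412 -4.066
endloop
endfacet
facet normal 0.145 0.199 -0.969
outer loop
vertex -3.363 -4.024 -4.494
vertex -3.273 -3.311 -4.334
vertex -2.692 -3.763 -4.34
endloop
endfacet
facet normal 0.036 0.990 -0.135
outer loop
vertex -3.273 -3.311 -4.334
vertex -3.474 -3.208 -3.634
vertex -2.761 -3.258 -3.808
endloop
endfacet
facet normal 0.547 -0.248 0.799
outer loop
vertex -2.534 -3.939 -3.643
vertex -3.017 -3.596 -3.206
vertex -3.107 -4.309 -3.366
endloop
endfacet
facet normal 0.613 -0.737 0.285
outer loop
vertex -2.534 -3.939 -3.643
vertex -3.107 -4.309 -3.366
vertex -2.906 -4.412 -4.066
endloop
endfacet
facet normal 0.862 -0.410 -0.299
outer loop
vertex -2.534 -3.939 -3.643
vertex -2.906 -4.412 -4.066
vertex -2.692 -3.763 -4.34
endloop
endfacet
facet normal 0.949 0.281 -0.144
outer loop
vertex -2.534 -3.939 -3.643
vertex -2.692 -3.763 -4.34
vertex -2.761 -3.258 -3.808
endloop
endfacet
facet normal 0.754 0.381 0.535
outer loop
vertex -2.534 -3.939 -3.643
vertex -2.761 -3.258 -3.808
vertex -3.017 -3.596 -3.206
endloop
endfacet
facet normal -0.145 -0.199 0.969
outer loop
vertex -3.107 -4.309 -3.366
vertex -3.017 -3.596 -3.206
vertex -3.688 -3.857 -3.36
endloop
endfacet
facet normal -0.036 -0.990 0.135
outer loop
vertex -2.906 -4.412 -4.066
vertex -3.107 -4.309 -3.366
vertex -3.619 -4.362 -3.892
endloop
endfacet
facet normal 0.365 -0.462 -0.808
outer loop
vertex -2.692 -3.763 -4.34
vertex -2.906 -4.412 -4.066
vertex -3.363 -4.024 -4.494
endloop
endfacet
facet normal 0.506 0.657 -0.559
outer loop
vertex -2.761 -3.258 -3.808
vertex -2.692 -3.763 -4.34
vertex -3.273 -3.311 -4.334
endloop
endfacet
facet normal 0.189 0.820 0.541
outer loop
vertex -3.017 -3.596 -3.206
vertex -2.761 -3.258 -3.808
vertex -3.474 -3.208 -3.634
endloop
endfacet
facet normal -0.903 -0.332 -0.272
outer loop
vertex 0.78 -2.626 0.685
vertex 0.482 -1.625 0.452
vertex 1.434 -2.869 -1.189
endloop
endfacet
facet normal 0.277 -0.936 0.218
outer loop
vertex 2.618 -2.435 -0.832
vertex 0.78 -2.626 0.685
vertex 1.434 -2.869 -1.189
endloop
endfacet
facet normal -0.903 -0.331 -0.273
outer loop
vertex 1.434 -2.869 -1.189
vertex 0.482 -1.625 0.452
vertex 1.137 -1.868 -1.422
endloop
endfacet
facet normal 0.327 -0.121 -0.937
outer loop
vertex 1.137 -1.868 -1.422
vertex 2.618 -2.435 -0.832
vertex 1.434 -2.869 -1.189
endloop
endfacet
facet normal -0.327 0.121 0.937
outer loop
vertex 0.78 -2.626 0.685
vertex 1.666 -1.191 0.809
vertex 0.482 -1.625 0.452
endloop
endfacet
facet normal 0.277 -0.936 0.218
outer loop
vertex 1.963 -2.192 1.042
vertex 0.78 -2.626 0.685
vertex 2.618 -2.435 -0.832
endloop
endfacet
facet normal -0.327 0.121 0.937
outer loop
vertex 1.963 -2.192 1.042
vertex 1.666 -1.191 0.809
vertex 0.78 -2.626 0.685
endloop
endfacet
facet normal -0.277 0.936 -0.218
outer loop
vertex 0.482 -1.625 0.452
vertex 1.666 -1.191 0.809
vertex 1.137 -1.868 -1.422
endloop
endfacet
facet normal 0.327 -0.121 -0.937
outer loop
vertex 2.32 -1.434 -1.065
vertex 2.618 -2.435 -0.832
vertex 1.137 -1.868 -1.422
endloop
endfacet
facet normal -0.277 0.936 -0.218
outer loop
vertex 1.137 -1.868 -1.422
vertex 1.666 -1.191 0.809
vertex 2.32 -1.434 -1.065
endloop
endfacet
facet normal 0.903 0.332 0.273
outer loop
vertex 2.32 -1.434 -1.065
vertex 1.963 -2.192 1.042
vertex 2.618 -2.435 -0.832
endloop
endfacet
facet normal 0.903 0.331 0.272
outer loop
vertex 1.666 -1.191 0.809
vertex 1.963 -2.192 1.042
vertex 2.32 -1.434 -1.065
endloop
endfacet
facet normal -0.646 0.488 -0.587
outer loop
vertex 2.145 -1.308 -3.61
vertex 3.289 -0.329 -4.055
vertex 2.417 -2.041 -4.52
endloop
endfacet
facet normal -0.728 -0.623 0.284
outer loop
vertex 3.251 -2.671 -3.765
vertex 2.145 -1.308 -3.61
vertex 2.417 -2.041 -4.52
endloop
endfacet
facet normal -0.646 0.488 -0.586
outer loop
vertex 2.417 -2.041 -4.52
vertex 3.289 -0.329 -4.055
vertex 3.561 -1.062 -4.966
endloop
endfacet
facet normal 0.226 -0.610 -0.759
outer loop
vertex 3.561 -1.062 -4.966
vertex 3.251 -2.671 -3.765
vertex 2.417 -2.041 -4.52
endloop
endfacet
facet normal -0.227 0.610 0.759
outer loop
vertex 2.145 -1.308 -3.61
vertex 4.123 -0.959 -3.3
vertex 3.289 -0.329 -4.055
endloop
endfacet
facet normal -0.728 -0.623 0.284
outer loop
vertex 2.979 -1.938 -2.854
vertex 2.145 -1.308 -3.61
vertex 3.251 -2.671 -3.765
endloop
endfacet
facet normal -0.227 0.611 0.759
outer loop
vertex 2.979 -1.938 -2.854
vertex 4.123 -0.959 -3.3
vertex 2.145 -1.308 -3.61
endloop
endfacet
facet normal 0.728 0.624 -0.284
outer loop
vertex 3.289 -0.329 -4.055
vertex 4.123 -0.959 -3.3
vertex 3.561 -1.062 -4.966
endloop
endfacet
facet normal 0.227 -0.610 -0.759
outer loop
vertex 4.395 -1.692 -4.21
vertex 3.251 -2.671 -3.765
vertex 3.561 -1.062 -4.966
endloop
endfacet
facet normal 0.729 0.623 -0.284
outer loop
vertex 3.561 -1.062 -4.966
vertex 4.123 -0.959 -3.3
vertex 4.395 -1.692 -4.21
endloop
endfacet
facet normal 0.646 -0.489 0.586
outer loop
vertex 4.395 -1.692 -4.21
vertex 2.979 -1.938 -2.854
vertex 3.251 -2.671 -3.765
endloop
endfacet
facet normal 0.646 -0.488 0.586
outer loop
vertex 4.123 -0.959 -3.3
vertex 2.979 -1.938 -2.854
vertex 4.395 -1.692 -4.21
endloop
endfacet

endsolid


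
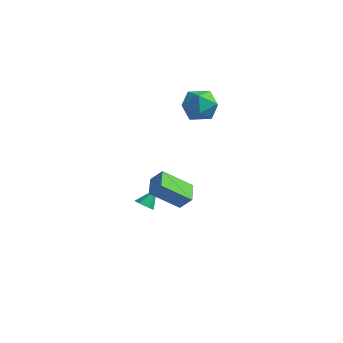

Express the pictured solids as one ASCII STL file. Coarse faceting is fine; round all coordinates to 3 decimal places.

solid 
facet normal -0.636 0.704 0.316
outer loop
vertex 0.633 -1.932 1.194
vertex 1.542 -0.546 -0.062
vertex -0.022 -2.185 0.44
endloop
endfacet
facet normal -0.437 -0.667 0.604
outer loop
vertex 0.818 -3.114 0.022
vertex 0.633 -1.932 1.194
vertex -0.022 -2.185 0.44
endloop
endfacet
facet normal -0.636 0.704 0.316
outer loop
vertex -0.022 -2.185 0.44
vertex 1.542 -0.546 -0.062
vertex 0.887 -0.799 -0.816
endloop
endfacet
facet normal -0.636 -0.246 -0.732
outer loop
vertex 0.887 -0.799 -0.816
vertex 0.818 -3.114 0.022
vertex -0.022 -2.185 0.44
endloop
endfacet
facet normal 0.636 0.246 0.732
outer loop
vertex 0.633 -1.932 1.194
vertex 2.382 -1.475 -0.48
vertex 1.542 -0.546 -0.062
endloop
endfacet
facet normal -0.437 -0.667 0.604
outer loop
vertex 1.473 -2.861 0.776
vertex 0.633 -1.932 1.194
vertex 0.818 -3.114 0.022
endloop
endfacet
facet normal 0.636 0.246 0.732
outer loop
vertex 1.473 -2.861 0.776
vertex 2.382 -1.475 -0.48
vertex 0.633 -1.932 1.194
endloop
endfacet
facet normal 0.437 0.667 -0.604
outer loop
vertex 1.542 -0.546 -0.062
vertex 2.382 -1.475 -0.48
vertex 0.887 -0.799 -0.816
endloop
endfacet
facet normal -0.636 -0.246 -0.732
outer loop
vertex 1.727 -1.728 -1.234
vertex 0.818 -3.114 0.022
vertex 0.887 -0.799 -0.816
endloop
endfacet
facet normal 0.437 0.667 -0.604
outer loop
vertex 0.887 -0.799 -0.816
vertex 2.382 -1.475 -0.48
vertex 1.727 -1.728 -1.234
endloop
endfacet
facet normal 0.636 -0.704 -0.316
outer loop
vertex 1.727 -1.728 -1.234
vertex 1.473 -2.861 0.776
vertex 0.818 -3.114 0.022
endloop
endfacet
facet normal 0.636 -0.704 -0.316
outer loop
vertex 2.382 -1.475 -0.48
vertex 1.473 -2.861 0.776
vertex 1.727 -1.728 -1.234
endloop
endfacet
facet normal -0.084 -0.637 -0.767
outer loop
vertex -3.202 0.75 -4.099
vertex -3.778 0.954 -4.205
vertex -3.296 1.226 -4.484
endloop
endfacet
facet normal 0.948 0.292 0.129
outer loop
vertex -3.202 0.75 -4.099
vertex -3.296 1.226 -4.484
vertex -3.662 1.826 -3.155
endloop
endfacet
facet normal -0.085 -0.636 -0.767
outer loop
vertex -3.296 1.226 -4.484
vertex -3.778 0.954 -4.205
vertex -3.872 1.431 -4.59
endloop
endfacet
facet normal 0.368 0.881 -0.296
outer loop
vertex -3.296 1.226 -4.484
vertex -3.872 1.431 -4.59
vertex -3.662 1.826 -3.155
endloop
endfacet
facet normal -0.084 -0.636 -0.767
outer loop
vertex -3.872 1.431 -4.59
vertex -3.778 0.954 -4.205
vertex -4.354 1.158 -4.311
endloop
endfacet
facet normal -0.550 0.822 -0.146
outer loop
vertex -3.872 1.431 -4.59
vertex -4.354 1.158 -4.311
vertex -3.662 1.826 -3.155
endloop
endfacet
facet normal -0.084 -0.637 -0.767
outer loop
vertex -4.354 1.158 -4.311
vertex -3.778 0.954 -4.205
vertex -4.26 0.682 -3.926
endloop
endfacet
facet normal -0.886 0.173 0.430
outer loop
vertex -4.354 1.158 -4.311
vertex -4.26 0.682 -3.926
vertex -3.662 1.826 -3.155
endloop
endfacet
facet normal -0.085 -0.636 -0.767
outer loop
vertex -4.26 0.682 -3.926
vertex -3.778 0.954 -4.205
vertex -3.684 0.477 -3.82
endloop
endfacet
facet normal -0.306 -0.417 0.856
outer loop
vertex -4.26 0.682 -3.926
vertex -3.684 0.477 -3.82
vertex -3.662 1.826 -3.155
endloop
endfacet
facet normal -0.084 -0.636 -0.767
outer loop
vertex -3.684 0.477 -3.82
vertex -3.778 0.954 -4.205
vertex -3.202 0.75 -4.099
endloop
endfacet
facet normal 0.611 -0.358 0.706
outer loop
vertex -3.684 0.477 -3.82
vertex -3.202 0.75 -4.099
vertex -3.662 1.826 -3.155
endloop
endfacet
facet normal -0.969 0.147 0.201
outer loop
vertex -2.928 3.135 3.195
vertex -2.658 3.306 4.372
vertex -2.673 4.255 3.607
endloop
endfacet
facet normal -0.811 0.355 -0.464
outer loop
vertex -2.928 3.135 3.195
vertex -2.673 4.255 3.607
vertex -2.224 3.882 2.536
endloop
endfacet
facet normal -0.544 -0.206 -0.814
outer loop
vertex -2.928 3.135 3.195
vertex -2.224 3.882 2.536
vertex -1.932 2.702 2.639
endloop
endfacet
facet normal -0.535 -0.762 -0.365
outer loop
vertex -2.928 3.135 3.195
vertex -1.932 2.702 2.639
vertex -2.2 2.346 3.774
endloop
endfacet
facet normal -0.797 -0.544 0.262
outer loop
vertex -2.928 3.135 3.195
vertex -2.2 2.346 3.774
vertex -2.658 3.306 4.372
endloop
endfacet
facet normal -0.302 0.854 -0.424
outer loop
vertex -2.224 3.882 2.536
vertex -2.673 4.255 3.607
vertex -1.52 4.514 3.306
endloop
endfacet
facet normal -0.557 0.516 0.651
outer loop
vertex -2.673 4.255 3.607
vertex -2.658 3.306 4.372
vertex -1.788 4.158 4.441
endloop
endfacet
facet normal -0.280 -0.600 0.749
outer loop
vertex -2.658 3.306 4.372
vertex -2.2 2.346 3.774
vertex -1.496 2.978 4.544
endloop
endfacet
facet normal 0.145 -0.953 -0.265
outer loop
vertex -2.2 2.346 3.774
vertex -1.932 2.702 2.639
vertex -1.047 2.605 3.473
endloop
endfacet
facet normal 0.131 -0.054 -0.990
outer loop
vertex -1.932 2.702 2.639
vertex -2.224 3.882 2.536
vertex -1.062 3.554 2.708
endloop
endfacet
facet normal 0.535 0.762 0.365
outer loop
vertex -0.792 3.725 3.885
vertex -1.52 4.514 3.306
vertex -1.788 4.158 4.441
endloop
endfacet
facet normal 0.544 0.206 0.814
outer loop
vertex -0.792 3.725 3.885
vertex -1.788 4.158 4.441
vertex -1.496 2.978 4.544
endloop
endfacet
facet normal 0.811 -0.355 0.464
outer loop
vertex -0.792 3.725 3.885
vertex -1.496 2.978 4.544
vertex -1.047 2.605 3.473
endloop
endfacet
facet normal 0.969 -0.147 -0.201
outer loop
vertex -0.792 3.725 3.885
vertex -1.047 2.605 3.473
vertex -1.062 3.554 2.708
endloop
endfacet
facet normal 0.797 0.544 -0.262
outer loop
vertex -0.792 3.725 3.885
vertex -1.062 3.554 2.708
vertex -1.52 4.514 3.306
endloop
endfacet
facet normal -0.145 0.953 0.265
outer loop
vertex -1.788 4.158 4.441
vertex -1.52 4.514 3.306
vertex -2.673 4.255 3.607
endloop
endfacet
facet normal -0.131 0.054 0.990
outer loop
vertex -1.496 2.978 4.544
vertex -1.788 4.158 4.441
vertex -2.658 3.306 4.372
endloop
endfacet
facet normal 0.302 -0.854 0.424
outer loop
vertex -1.047 2.605 3.473
vertex -1.496 2.978 4.544
vertex -2.2 2.346 3.774
endloop
endfacet
facet normal 0.557 -0.516 -0.651
outer loop
vertex -1.062 3.554 2.708
vertex -1.047 2.605 3.473
vertex -1.932 2.702 2.639
endloop
endfacet
facet normal 0.280 0.600 -0.749
outer loop
vertex -1.52 4.514 3.306
vertex -1.062 3.554 2.708
vertex -2.224 3.882 2.536
endloop
endfacet

endsolid


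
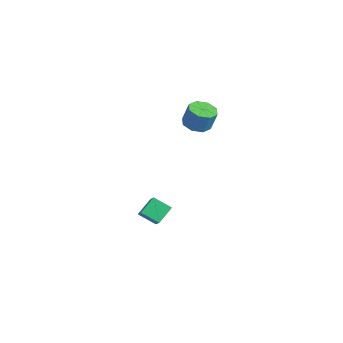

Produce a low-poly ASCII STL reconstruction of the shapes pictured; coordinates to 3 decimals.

solid 
facet normal -0.748 0.224 -0.625
outer loop
vertex -4.725 -1.667 -3.482
vertex -4.02 -0.914 -4.055
vertex -4.377 -2.55 -4.215
endloop
endfacet
facet normal -0.598 -0.638 0.485
outer loop
vertex -2.86 -3.006 -2.945
vertex -4.725 -1.667 -3.482
vertex -4.377 -2.55 -4.215
endloop
endfacet
facet normal -0.747 0.224 -0.626
outer loop
vertex -4.377 -2.55 -4.215
vertex -4.02 -0.914 -4.055
vertex -3.671 -1.798 -4.788
endloop
endfacet
facet normal 0.290 -0.737 -0.611
outer loop
vertex -3.671 -1.798 -4.788
vertex -2.86 -3.006 -2.945
vertex -4.377 -2.55 -4.215
endloop
endfacet
facet normal -0.290 0.737 0.611
outer loop
vertex -4.725 -1.667 -3.482
vertex -2.503 -1.37 -2.785
vertex -4.02 -0.914 -4.055
endloop
endfacet
facet normal -0.598 -0.638 0.485
outer loop
vertex -3.209 -2.122 -2.212
vertex -4.725 -1.667 -3.482
vertex -2.86 -3.006 -2.945
endloop
endfacet
facet normal -0.290 0.737 0.610
outer loop
vertex -3.209 -2.122 -2.212
vertex -2.503 -1.37 -2.785
vertex -4.725 -1.667 -3.482
endloop
endfacet
facet normal 0.598 0.638 -0.485
outer loop
vertex -4.02 -0.914 -4.055
vertex -2.503 -1.37 -2.785
vertex -3.671 -1.798 -4.788
endloop
endfacet
facet normal 0.290 -0.737 -0.611
outer loop
vertex -2.155 -2.253 -3.518
vertex -2.86 -3.006 -2.945
vertex -3.671 -1.798 -4.788
endloop
endfacet
facet normal 0.598 0.638 -0.485
outer loop
vertex -3.671 -1.798 -4.788
vertex -2.503 -1.37 -2.785
vertex -2.155 -2.253 -3.518
endloop
endfacet
facet normal 0.747 -0.224 0.626
outer loop
vertex -2.155 -2.253 -3.518
vertex -3.209 -2.122 -2.212
vertex -2.86 -3.006 -2.945
endloop
endfacet
facet normal 0.747 -0.225 0.626
outer loop
vertex -2.503 -1.37 -2.785
vertex -3.209 -2.122 -2.212
vertex -2.155 -2.253 -3.518
endloop
endfacet
facet normal -0.229 -0.199 -0.953
outer loop
vertex -2.749 0.549 2.528
vertex -3.555 0.534 2.725
vertex -3.023 1.119 2.475
endloop
endfacet
facet normal 0.873 0.392 -0.291
outer loop
vertex -2.749 0.549 2.528
vertex -3.023 1.119 2.475
vertex -2.459 0.802 3.739
endloop
endfacet
facet normal 0.873 0.392 -0.291
outer loop
vertex -2.459 0.802 3.739
vertex -3.023 1.119 2.475
vertex -2.733 1.372 3.685
endloop
endfacet
facet normal 0.228 0.200 0.953
outer loop
vertex -2.459 0.802 3.739
vertex -2.733 1.372 3.685
vertex -3.265 0.786 3.935
endloop
endfacet
facet normal -0.229 -0.199 -0.953
outer loop
vertex -3.023 1.119 2.475
vertex -3.555 0.534 2.725
vertex -3.609 1.347 2.568
endloop
endfacet
facet normal 0.313 0.912 -0.266
outer loop
vertex -3.023 1.119 2.475
vertex -3.609 1.347 2.568
vertex -2.733 1.372 3.685
endloop
endfacet
facet normal 0.313 0.912 -0.266
outer loop
vertex -2.733 1.372 3.685
vertex -3.609 1.347 2.568
vertex -3.319 1.6 3.778
endloop
endfacet
facet normal 0.229 0.199 0.953
outer loop
vertex -2.733 1.372 3.685
vertex -3.319 1.6 3.778
vertex -3.265 0.786 3.935
endloop
endfacet
facet normal -0.229 -0.199 -0.953
outer loop
vertex -3.609 1.347 2.568
vertex -3.555 0.534 2.725
vertex -4.163 1.098 2.753
endloop
endfacet
facet normal -0.432 0.898 -0.084
outer loop
vertex -3.609 1.347 2.568
vertex -4.163 1.098 2.753
vertex -3.319 1.6 3.778
endloop
endfacet
facet normal -0.432 0.898 -0.084
outer loop
vertex -3.319 1.6 3.778
vertex -4.163 1.098 2.753
vertex -3.873 1.351 3.963
endloop
endfacet
facet normal 0.229 0.199 0.953
outer loop
vertex -3.319 1.6 3.778
vertex -3.873 1.351 3.963
vertex -3.265 0.786 3.935
endloop
endfacet
facet normal -0.228 -0.198 -0.953
outer loop
vertex -4.163 1.098 2.753
vertex -3.555 0.534 2.725
vertex -4.361 0.518 2.921
endloop
endfacet
facet normal -0.922 0.357 0.146
outer loop
vertex -4.163 1.098 2.753
vertex -4.361 0.518 2.921
vertex -3.873 1.351 3.963
endloop
endfacet
facet normal -0.922 0.357 0.146
outer loop
vertex -3.873 1.351 3.963
vertex -4.361 0.518 2.921
vertex -4.071 0.771 4.132
endloop
endfacet
facet normal 0.229 0.199 0.953
outer loop
vertex -3.873 1.351 3.963
vertex -4.071 0.771 4.132
vertex -3.265 0.786 3.935
endloop
endfacet
facet normal -0.228 -0.200 -0.953
outer loop
vertex -4.361 0.518 2.921
vertex -3.555 0.534 2.725
vertex -4.087 -0.052 2.975
endloop
endfacet
facet normal -0.873 -0.392 0.291
outer loop
vertex -4.361 0.518 2.921
vertex -4.087 -0.052 2.975
vertex -4.071 0.771 4.132
endloop
endfacet
facet normal -0.873 -0.392 0.291
outer loop
vertex -4.071 0.771 4.132
vertex -4.087 -0.052 2.975
vertex -3.797 0.201 4.185
endloop
endfacet
facet normal 0.229 0.199 0.953
outer loop
vertex -4.071 0.771 4.132
vertex -3.797 0.201 4.185
vertex -3.265 0.786 3.935
endloop
endfacet
facet normal -0.229 -0.199 -0.953
outer loop
vertex -4.087 -0.052 2.975
vertex -3.555 0.534 2.725
vertex -3.501 -0.28 2.882
endloop
endfacet
facet normal -0.313 -0.912 0.266
outer loop
vertex -4.087 -0.052 2.975
vertex -3.501 -0.28 2.882
vertex -3.797 0.201 4.185
endloop
endfacet
facet normal -0.313 -0.912 0.266
outer loop
vertex -3.797 0.201 4.185
vertex -3.501 -0.28 2.882
vertex -3.211 -0.027 4.092
endloop
endfacet
facet normal 0.229 0.199 0.953
outer loop
vertex -3.797 0.201 4.185
vertex -3.211 -0.027 4.092
vertex -3.265 0.786 3.935
endloop
endfacet
facet normal -0.229 -0.199 -0.953
outer loop
vertex -3.501 -0.28 2.882
vertex -3.555 0.534 2.725
vertex -2.947 -0.031 2.697
endloop
endfacet
facet normal 0.432 -0.898 0.084
outer loop
vertex -3.501 -0.28 2.882
vertex -2.947 -0.031 2.697
vertex -3.211 -0.027 4.092
endloop
endfacet
facet normal 0.432 -0.898 0.084
outer loop
vertex -3.211 -0.027 4.092
vertex -2.947 -0.031 2.697
vertex -2.657 0.222 3.907
endloop
endfacet
facet normal 0.229 0.199 0.953
outer loop
vertex -3.211 -0.027 4.092
vertex -2.657 0.222 3.907
vertex -3.265 0.786 3.935
endloop
endfacet
facet normal -0.229 -0.199 -0.953
outer loop
vertex -2.947 -0.031 2.697
vertex -3.555 0.534 2.725
vertex -2.749 0.549 2.528
endloop
endfacet
facet normal 0.922 -0.358 -0.146
outer loop
vertex -2.947 -0.031 2.697
vertex -2.749 0.549 2.528
vertex -2.657 0.222 3.907
endloop
endfacet
facet normal 0.922 -0.357 -0.146
outer loop
vertex -2.657 0.222 3.907
vertex -2.749 0.549 2.528
vertex -2.459 0.802 3.739
endloop
endfacet
facet normal 0.228 0.198 0.953
outer loop
vertex -2.657 0.222 3.907
vertex -2.459 0.802 3.739
vertex -3.265 0.786 3.935
endloop
endfacet

endsolid


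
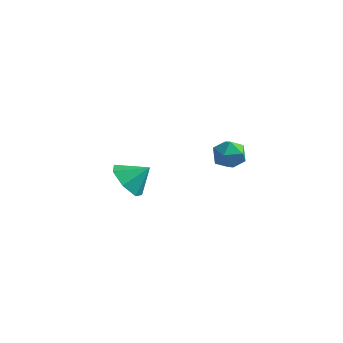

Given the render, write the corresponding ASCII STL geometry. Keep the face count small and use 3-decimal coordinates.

solid 
facet normal -0.927 -0.341 -0.153
outer loop
vertex 1.716 0.143 1.913
vertex 1.943 -0.49 1.949
vertex 1.735 -0.174 2.506
endloop
endfacet
facet normal -0.940 0.288 0.184
outer loop
vertex 1.716 0.143 1.913
vertex 1.735 -0.174 2.506
vertex 1.924 0.47 2.462
endloop
endfacet
facet normal -0.603 0.765 -0.227
outer loop
vertex 1.716 0.143 1.913
vertex 1.924 0.47 2.462
vertex 2.249 0.553 1.878
endloop
endfacet
facet normal -0.384 0.430 -0.817
outer loop
vertex 1.716 0.143 1.913
vertex 2.249 0.553 1.878
vertex 2.26 -0.04 1.561
endloop
endfacet
facet normal -0.584 -0.253 -0.771
outer loop
vertex 1.716 0.143 1.913
vertex 2.26 -0.04 1.561
vertex 1.943 -0.49 1.949
endloop
endfacet
facet normal -0.570 0.221 0.791
outer loop
vertex 1.924 0.47 2.462
vertex 1.735 -0.174 2.506
vertex 2.28 0.04 2.839
endloop
endfacet
facet normal -0.551 -0.797 0.247
outer loop
vertex 1.735 -0.174 2.506
vertex 1.943 -0.49 1.949
vertex 2.291 -0.553 2.522
endloop
endfacet
facet normal 0.007 -0.656 -0.755
outer loop
vertex 1.943 -0.49 1.949
vertex 2.26 -0.04 1.561
vertex 2.616 -0.47 1.938
endloop
endfacet
facet normal 0.330 0.450 -0.830
outer loop
vertex 2.26 -0.04 1.561
vertex 2.249 0.553 1.878
vertex 2.805 0.174 1.894
endloop
endfacet
facet normal -0.027 0.992 0.126
outer loop
vertex 2.249 0.553 1.878
vertex 1.924 0.47 2.462
vertex 2.597 0.49 2.451
endloop
endfacet
facet normal 0.384 -0.430 0.817
outer loop
vertex 2.824 -0.143 2.487
vertex 2.28 0.04 2.839
vertex 2.291 -0.553 2.522
endloop
endfacet
facet normal 0.603 -0.765 0.227
outer loop
vertex 2.824 -0.143 2.487
vertex 2.291 -0.553 2.522
vertex 2.616 -0.47 1.938
endloop
endfacet
facet normal 0.940 -0.288 -0.184
outer loop
vertex 2.824 -0.143 2.487
vertex 2.616 -0.47 1.938
vertex 2.805 0.174 1.894
endloop
endfacet
facet normal 0.927 0.341 0.153
outer loop
vertex 2.824 -0.143 2.487
vertex 2.805 0.174 1.894
vertex 2.597 0.49 2.451
endloop
endfacet
facet normal 0.584 0.253 0.771
outer loop
vertex 2.824 -0.143 2.487
vertex 2.597 0.49 2.451
vertex 2.28 0.04 2.839
endloop
endfacet
facet normal -0.330 -0.450 0.830
outer loop
vertex 2.291 -0.553 2.522
vertex 2.28 0.04 2.839
vertex 1.735 -0.174 2.506
endloop
endfacet
facet normal 0.027 -0.992 -0.126
outer loop
vertex 2.616 -0.47 1.938
vertex 2.291 -0.553 2.522
vertex 1.943 -0.49 1.949
endloop
endfacet
facet normal 0.570 -0.221 -0.791
outer loop
vertex 2.805 0.174 1.894
vertex 2.616 -0.47 1.938
vertex 2.26 -0.04 1.561
endloop
endfacet
facet normal 0.551 0.797 -0.247
outer loop
vertex 2.597 0.49 2.451
vertex 2.805 0.174 1.894
vertex 2.249 0.553 1.878
endloop
endfacet
facet normal -0.007 0.656 0.755
outer loop
vertex 2.28 0.04 2.839
vertex 2.597 0.49 2.451
vertex 1.924 0.47 2.462
endloop
endfacet
facet normal -0.665 -0.431 -0.610
outer loop
vertex -1.982 1.897 -2.611
vertex -2.552 1.816 -1.933
vertex -2.464 2.491 -2.505
endloop
endfacet
facet normal 0.725 0.636 -0.266
outer loop
vertex -1.982 1.897 -2.611
vertex -2.464 2.491 -2.505
vertex -1.828 2.284 -1.267
endloop
endfacet
facet normal -0.665 -0.430 -0.610
outer loop
vertex -2.464 2.491 -2.505
vertex -2.552 1.816 -1.933
vertex -3.012 2.577 -1.968
endloop
endfacet
facet normal 0.208 0.976 0.056
outer loop
vertex -2.464 2.491 -2.505
vertex -3.012 2.577 -1.968
vertex -1.828 2.284 -1.267
endloop
endfacet
facet normal -0.665 -0.430 -0.610
outer loop
vertex -3.012 2.577 -1.968
vertex -2.552 1.816 -1.933
vertex -3.214 2.089 -1.404
endloop
endfacet
facet normal -0.169 0.774 0.610
outer loop
vertex -3.012 2.577 -1.968
vertex -3.214 2.089 -1.404
vertex -1.828 2.284 -1.267
endloop
endfacet
facet normal -0.665 -0.429 -0.611
outer loop
vertex -3.214 2.089 -1.404
vertex -2.552 1.816 -1.933
vertex -2.918 1.395 -1.239
endloop
endfacet
facet normal -0.122 0.180 0.976
outer loop
vertex -3.214 2.089 -1.404
vertex -2.918 1.395 -1.239
vertex -1.828 2.284 -1.267
endloop
endfacet
facet normal -0.665 -0.430 -0.611
outer loop
vertex -2.918 1.395 -1.239
vertex -2.552 1.816 -1.933
vertex -2.346 1.018 -1.596
endloop
endfacet
facet normal 0.314 -0.357 0.880
outer loop
vertex -2.918 1.395 -1.239
vertex -2.346 1.018 -1.596
vertex -1.828 2.284 -1.267
endloop
endfacet
facet normal -0.665 -0.430 -0.611
outer loop
vertex -2.346 1.018 -1.596
vertex -2.552 1.816 -1.933
vertex -1.93 1.241 -2.206
endloop
endfacet
facet normal 0.810 -0.434 0.394
outer loop
vertex -2.346 1.018 -1.596
vertex -1.93 1.241 -2.206
vertex -1.828 2.284 -1.267
endloop
endfacet
facet normal -0.665 -0.430 -0.611
outer loop
vertex -1.93 1.241 -2.206
vertex -2.552 1.816 -1.933
vertex -1.982 1.897 -2.611
endloop
endfacet
facet normal 0.993 0.007 -0.116
outer loop
vertex -1.93 1.241 -2.206
vertex -1.982 1.897 -2.611
vertex -1.828 2.284 -1.267
endloop
endfacet

endsolid
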